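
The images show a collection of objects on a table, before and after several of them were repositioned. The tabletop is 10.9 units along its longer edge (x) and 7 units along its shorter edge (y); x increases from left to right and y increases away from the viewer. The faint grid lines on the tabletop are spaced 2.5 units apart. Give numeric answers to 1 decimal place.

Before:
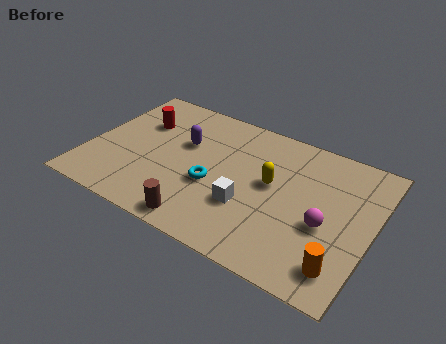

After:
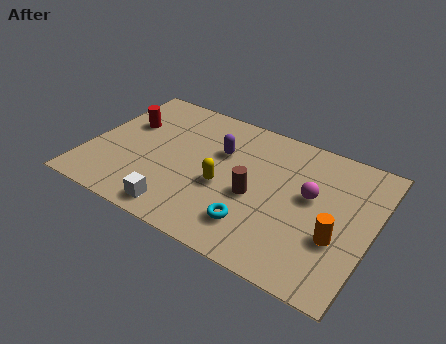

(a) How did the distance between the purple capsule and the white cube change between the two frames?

+0.4

Before: roughly 3.4 units apart; after: 3.8. That's 0.4 units further apart.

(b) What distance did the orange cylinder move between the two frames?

1.2

From (10.0, 1.3) to (9.7, 2.5), the orange cylinder covered √(0.3² + 1.2²) ≈ 1.2 units.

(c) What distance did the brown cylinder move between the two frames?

2.8

From (4.8, 0.8) to (6.5, 3.0), the brown cylinder covered √(1.7² + 2.2²) ≈ 2.8 units.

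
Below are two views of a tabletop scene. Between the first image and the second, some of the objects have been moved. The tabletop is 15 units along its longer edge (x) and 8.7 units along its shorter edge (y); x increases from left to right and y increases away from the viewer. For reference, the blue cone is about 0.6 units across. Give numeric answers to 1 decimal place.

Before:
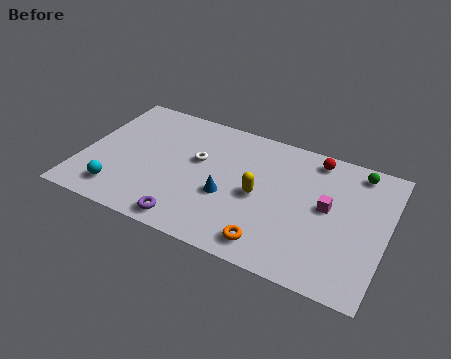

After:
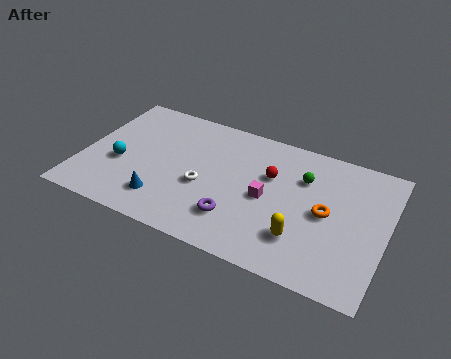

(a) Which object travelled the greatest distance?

the orange torus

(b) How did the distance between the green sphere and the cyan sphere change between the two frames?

-3.4

The distance was about 12.7 in the first image and 9.3 in the second, so they moved 3.4 units closer together.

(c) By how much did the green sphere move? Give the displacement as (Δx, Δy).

(-2.5, -1.5)

From the two frames, the green sphere sits at roughly (13.3, 7.6) before and (10.8, 6.1) after.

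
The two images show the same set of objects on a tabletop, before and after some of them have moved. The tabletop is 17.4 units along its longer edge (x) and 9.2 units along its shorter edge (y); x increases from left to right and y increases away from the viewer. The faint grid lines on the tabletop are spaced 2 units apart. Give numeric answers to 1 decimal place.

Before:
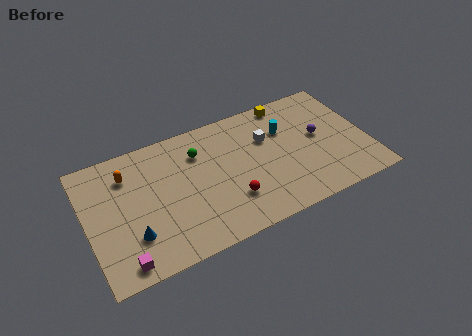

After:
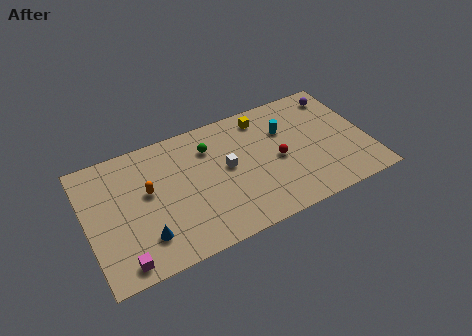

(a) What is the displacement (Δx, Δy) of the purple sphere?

(1.6, 2.7)

The purple sphere was at about (14.5, 5.0) and moved to about (16.1, 7.7).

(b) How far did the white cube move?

2.8

From (11.3, 6.1) to (8.7, 5.0), the white cube covered √(2.6² + 1.1²) ≈ 2.8 units.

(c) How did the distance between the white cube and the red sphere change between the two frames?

-1.2

Before: roughly 4.4 units apart; after: 3.2. That's 1.2 units closer together.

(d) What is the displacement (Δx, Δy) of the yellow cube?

(-1.6, -0.5)

The yellow cube was at about (12.9, 8.3) and moved to about (11.3, 7.8).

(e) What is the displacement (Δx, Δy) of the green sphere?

(0.7, 0.1)

The green sphere started near (7.1, 6.8) and ended near (7.8, 6.9).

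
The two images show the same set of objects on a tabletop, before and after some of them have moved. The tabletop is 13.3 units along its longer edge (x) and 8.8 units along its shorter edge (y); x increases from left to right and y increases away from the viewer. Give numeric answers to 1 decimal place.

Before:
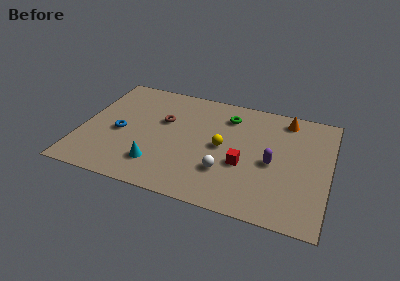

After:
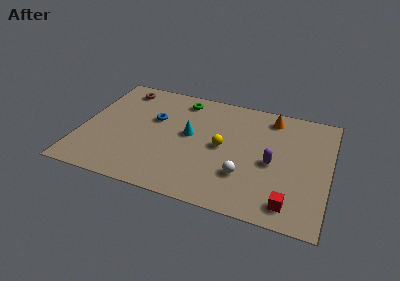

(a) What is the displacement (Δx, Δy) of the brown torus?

(-2.5, 2.0)

From the two frames, the brown torus sits at roughly (4.3, 5.5) before and (1.8, 7.5) after.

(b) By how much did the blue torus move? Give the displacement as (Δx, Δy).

(1.7, 1.6)

From the two frames, the blue torus sits at roughly (2.1, 3.9) before and (3.8, 5.5) after.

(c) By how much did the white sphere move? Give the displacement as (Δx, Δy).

(1.0, 0.0)

The white sphere was at about (7.9, 2.6) and moved to about (8.9, 2.6).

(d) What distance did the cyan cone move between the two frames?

3.2

From (4.3, 2.0) to (5.8, 4.8), the cyan cone covered √(1.5² + 2.8²) ≈ 3.2 units.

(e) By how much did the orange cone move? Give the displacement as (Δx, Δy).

(-0.8, -0.1)

The orange cone was at about (10.8, 7.6) and moved to about (10.0, 7.5).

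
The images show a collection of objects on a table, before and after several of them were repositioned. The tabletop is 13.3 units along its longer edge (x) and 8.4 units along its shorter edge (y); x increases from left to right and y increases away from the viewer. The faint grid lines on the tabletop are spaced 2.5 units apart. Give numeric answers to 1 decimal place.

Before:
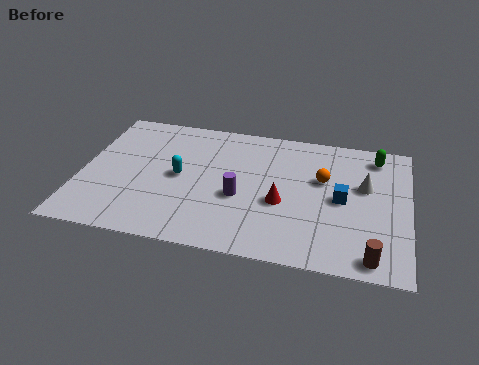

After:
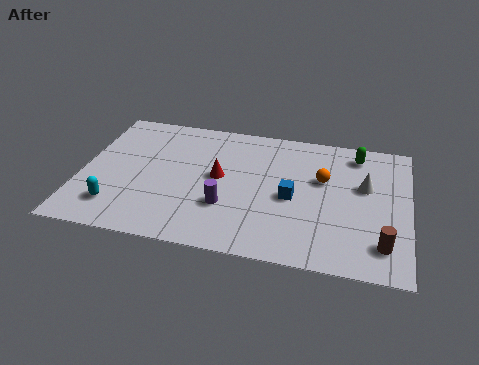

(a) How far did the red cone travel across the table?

2.8

From (8.2, 3.4) to (5.6, 4.5), the red cone covered √(2.6² + 1.1²) ≈ 2.8 units.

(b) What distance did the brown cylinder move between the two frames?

0.9

From (11.9, 0.9) to (12.3, 1.7), the brown cylinder covered √(0.4² + 0.8²) ≈ 0.9 units.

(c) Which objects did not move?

the orange sphere and the white cone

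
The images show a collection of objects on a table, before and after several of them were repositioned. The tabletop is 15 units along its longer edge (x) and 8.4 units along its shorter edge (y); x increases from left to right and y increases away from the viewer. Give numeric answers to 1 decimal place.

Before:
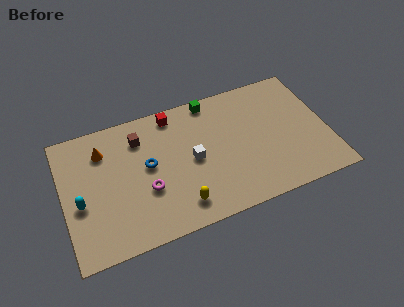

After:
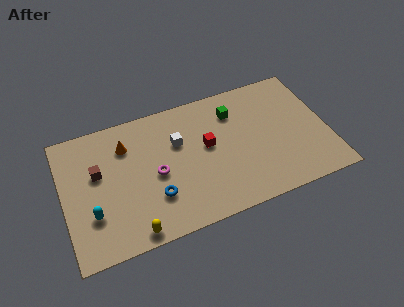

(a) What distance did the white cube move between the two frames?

1.6

From (7.3, 4.1) to (6.6, 5.5), the white cube covered √(0.7² + 1.4²) ≈ 1.6 units.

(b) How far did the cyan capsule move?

1.1

The cyan capsule was near (0.9, 3.5) before and (1.5, 2.6) after, so it travelled √(0.6² + 0.9²) ≈ 1.1 units.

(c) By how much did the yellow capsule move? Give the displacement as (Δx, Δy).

(-2.7, -0.7)

The yellow capsule started near (6.3, 1.5) and ended near (3.6, 0.8).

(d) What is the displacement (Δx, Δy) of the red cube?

(1.7, -2.7)

The red cube started near (6.5, 7.4) and ended near (8.2, 4.7).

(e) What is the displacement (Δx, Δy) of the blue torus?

(0.2, -2.1)

The blue torus was at about (4.8, 4.6) and moved to about (5.0, 2.5).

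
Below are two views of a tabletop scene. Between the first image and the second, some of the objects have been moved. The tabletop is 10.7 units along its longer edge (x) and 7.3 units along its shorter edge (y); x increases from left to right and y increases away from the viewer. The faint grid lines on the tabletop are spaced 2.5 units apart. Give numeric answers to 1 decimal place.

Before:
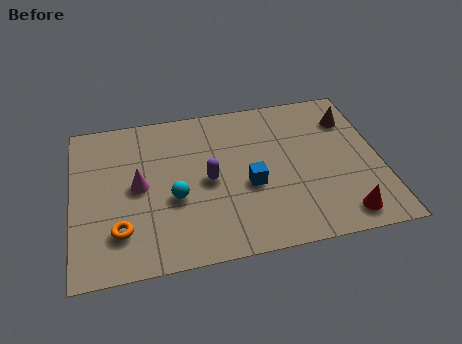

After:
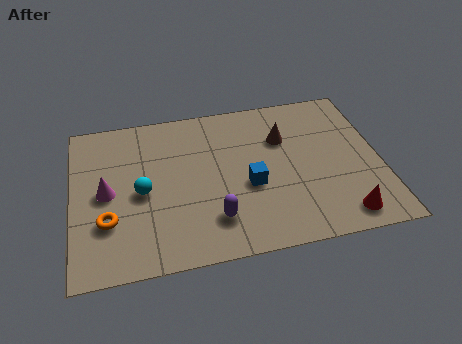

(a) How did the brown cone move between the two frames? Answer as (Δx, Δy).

(-2.4, -0.5)

The brown cone started near (9.8, 5.5) and ended near (7.4, 5.0).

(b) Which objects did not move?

the blue cube and the red cone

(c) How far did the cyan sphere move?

1.2

The cyan sphere moved from about (3.5, 2.9) to (2.4, 3.4), a distance of √(1.1² + 0.5²) ≈ 1.2.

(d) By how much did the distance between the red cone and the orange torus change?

+0.5

Before: roughly 7.6 units apart; after: 8.1. That's 0.5 units further apart.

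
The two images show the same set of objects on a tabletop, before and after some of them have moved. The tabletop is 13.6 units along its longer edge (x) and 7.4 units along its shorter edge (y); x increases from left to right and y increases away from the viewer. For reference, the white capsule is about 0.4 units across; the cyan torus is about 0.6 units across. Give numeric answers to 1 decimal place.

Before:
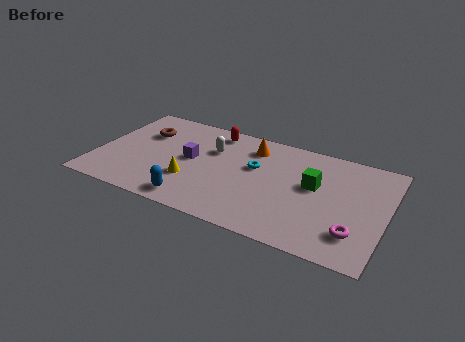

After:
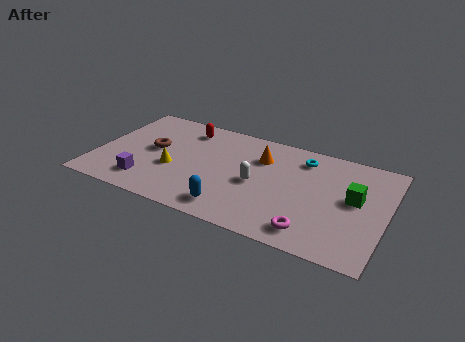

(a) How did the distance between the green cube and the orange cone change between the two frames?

+1.2

Before: roughly 3.5 units apart; after: 4.7. That's 1.2 units further apart.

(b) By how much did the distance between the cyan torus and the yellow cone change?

+3.1

They were about 3.5 units apart before and 6.6 after — 3.1 units further apart.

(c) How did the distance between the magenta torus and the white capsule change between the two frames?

-4.1

Before: roughly 7.7 units apart; after: 3.6. That's 4.1 units closer together.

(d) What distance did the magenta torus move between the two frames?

2.0

From (12.3, 1.8) to (10.4, 1.2), the magenta torus covered √(1.9² + 0.6²) ≈ 2.0 units.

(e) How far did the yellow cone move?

1.0

The yellow cone was near (4.6, 2.4) before and (3.7, 2.9) after, so it travelled √(0.9² + 0.5²) ≈ 1.0 units.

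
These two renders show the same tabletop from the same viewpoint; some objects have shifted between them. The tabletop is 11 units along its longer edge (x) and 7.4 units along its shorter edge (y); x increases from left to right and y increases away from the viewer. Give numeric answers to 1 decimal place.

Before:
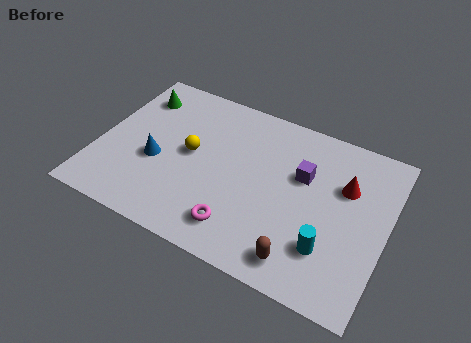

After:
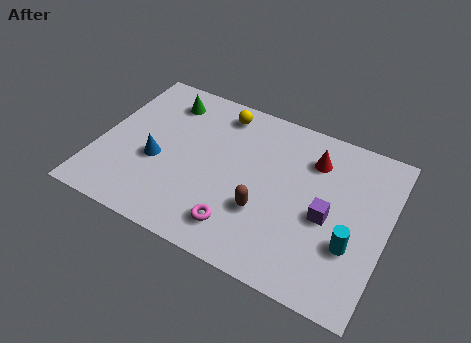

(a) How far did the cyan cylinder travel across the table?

0.9

From (9.0, 2.0) to (9.8, 2.5), the cyan cylinder covered √(0.8² + 0.5²) ≈ 0.9 units.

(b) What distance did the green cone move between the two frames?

1.1

From (1.1, 5.8) to (2.2, 6.0), the green cone covered √(1.1² + 0.2²) ≈ 1.1 units.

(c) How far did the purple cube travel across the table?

1.8

From (7.7, 4.7) to (8.8, 3.3), the purple cube covered √(1.1² + 1.4²) ≈ 1.8 units.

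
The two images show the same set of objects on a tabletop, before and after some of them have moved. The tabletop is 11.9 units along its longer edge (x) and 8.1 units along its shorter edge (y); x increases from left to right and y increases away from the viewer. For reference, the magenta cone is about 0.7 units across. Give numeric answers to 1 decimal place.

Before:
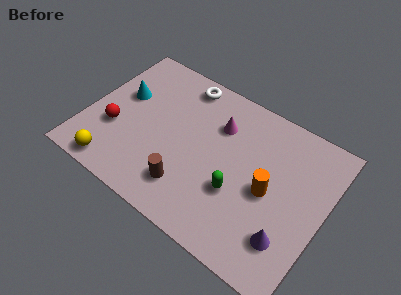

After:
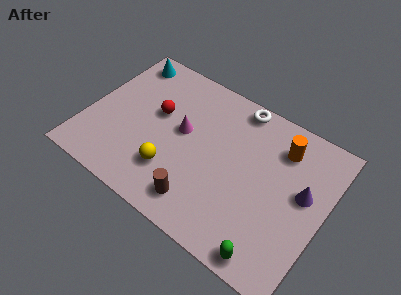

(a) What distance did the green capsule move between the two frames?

3.0

The green capsule was near (7.8, 2.9) before and (9.9, 0.8) after, so it travelled √(2.1² + 2.1²) ≈ 3.0 units.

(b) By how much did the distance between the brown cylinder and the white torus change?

+0.5

The distance was about 5.5 in the first image and 6.0 in the second, so they moved 0.5 units further apart.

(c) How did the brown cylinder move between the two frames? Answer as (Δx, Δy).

(0.7, -0.4)

From the two frames, the brown cylinder sits at roughly (5.5, 1.8) before and (6.2, 1.4) after.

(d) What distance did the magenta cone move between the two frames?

2.1

The magenta cone moved from about (6.3, 5.8) to (4.7, 4.5), a distance of √(1.6² + 1.3²) ≈ 2.1.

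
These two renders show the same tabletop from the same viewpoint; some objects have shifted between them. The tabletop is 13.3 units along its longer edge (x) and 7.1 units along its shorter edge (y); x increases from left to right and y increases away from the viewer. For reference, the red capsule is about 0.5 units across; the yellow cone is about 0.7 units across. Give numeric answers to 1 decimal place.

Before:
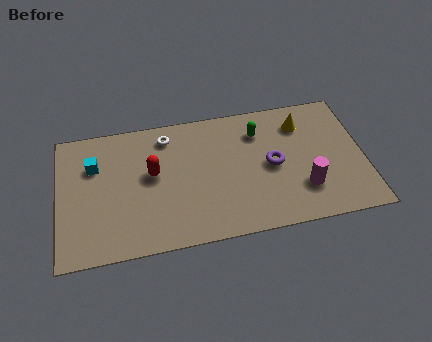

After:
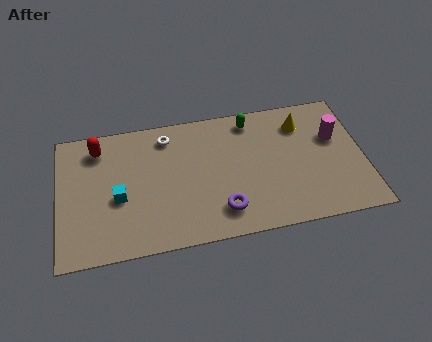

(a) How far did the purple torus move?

3.0

The purple torus was near (9.3, 3.5) before and (7.0, 1.5) after, so it travelled √(2.3² + 2.0²) ≈ 3.0 units.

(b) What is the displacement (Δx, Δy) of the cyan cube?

(1.0, -1.9)

The cyan cube started near (1.6, 4.9) and ended near (2.6, 3.0).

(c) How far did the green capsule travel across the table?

0.8

The green capsule moved from about (8.8, 5.4) to (8.5, 6.1), a distance of √(0.3² + 0.7²) ≈ 0.8.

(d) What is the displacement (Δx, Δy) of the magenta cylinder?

(1.5, 2.5)

From the two frames, the magenta cylinder sits at roughly (10.6, 2.0) before and (12.1, 4.5) after.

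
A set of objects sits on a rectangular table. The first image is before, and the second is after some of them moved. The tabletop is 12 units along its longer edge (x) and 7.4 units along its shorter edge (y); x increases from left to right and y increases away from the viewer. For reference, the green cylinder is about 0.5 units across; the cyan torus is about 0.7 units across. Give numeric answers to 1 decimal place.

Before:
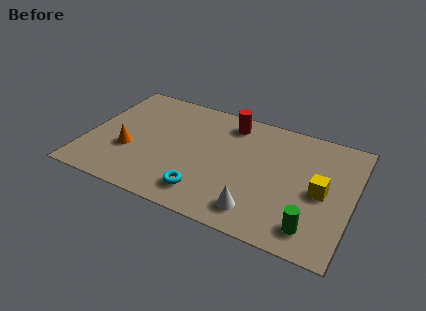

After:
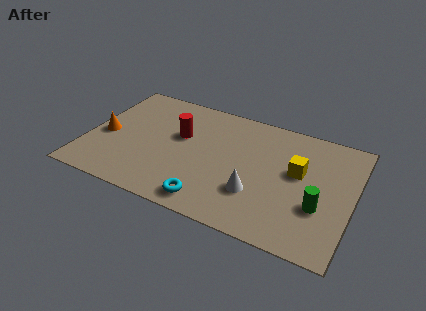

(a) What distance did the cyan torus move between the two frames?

0.5

The cyan torus moved from about (5.6, 1.4) to (5.9, 1.0), a distance of √(0.3² + 0.4²) ≈ 0.5.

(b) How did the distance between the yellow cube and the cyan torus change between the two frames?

-0.5

The distance was about 5.4 in the first image and 4.9 in the second, so they moved 0.5 units closer together.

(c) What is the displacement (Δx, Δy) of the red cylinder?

(-2.1, -1.7)

The red cylinder started near (6.2, 6.2) and ended near (4.1, 4.5).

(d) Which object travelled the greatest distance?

the red cylinder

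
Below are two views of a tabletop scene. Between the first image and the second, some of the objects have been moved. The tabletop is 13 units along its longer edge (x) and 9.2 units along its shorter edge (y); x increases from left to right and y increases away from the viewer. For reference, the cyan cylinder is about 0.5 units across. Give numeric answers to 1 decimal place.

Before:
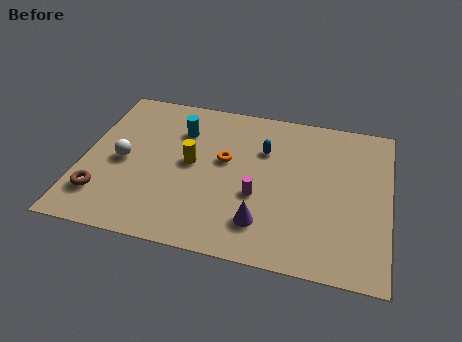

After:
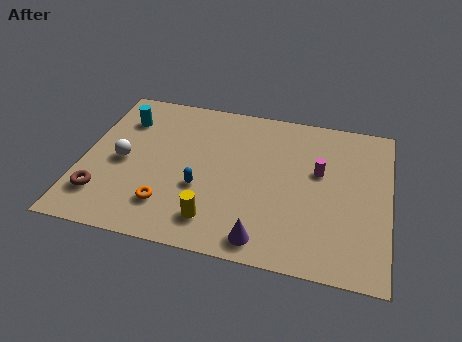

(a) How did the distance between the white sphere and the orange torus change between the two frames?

-1.4

Before: roughly 4.4 units apart; after: 3.0. That's 1.4 units closer together.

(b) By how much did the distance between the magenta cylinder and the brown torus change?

+3.0

The distance was about 6.6 in the first image and 9.6 in the second, so they moved 3.0 units further apart.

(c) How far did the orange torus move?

3.9

The orange torus moved from about (6.0, 5.3) to (3.8, 2.1), a distance of √(2.2² + 3.2²) ≈ 3.9.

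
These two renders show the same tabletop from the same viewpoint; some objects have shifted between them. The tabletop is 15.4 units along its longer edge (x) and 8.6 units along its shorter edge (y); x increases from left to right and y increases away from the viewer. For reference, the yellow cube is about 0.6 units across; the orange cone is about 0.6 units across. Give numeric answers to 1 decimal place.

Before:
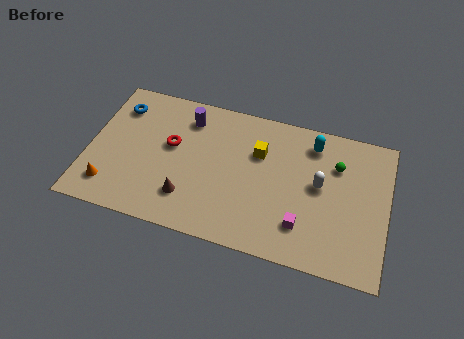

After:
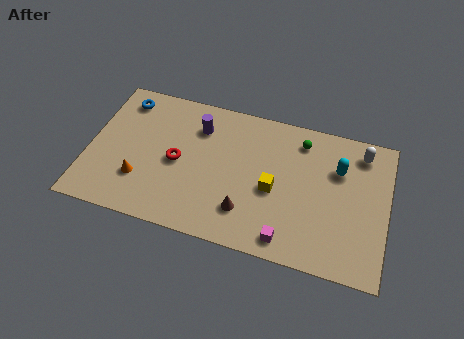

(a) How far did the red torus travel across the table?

1.0

The red torus was near (4.2, 5.0) before and (4.6, 4.1) after, so it travelled √(0.4² + 0.9²) ≈ 1.0 units.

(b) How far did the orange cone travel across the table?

1.7

The orange cone was near (1.3, 1.7) before and (2.8, 2.5) after, so it travelled √(1.5² + 0.8²) ≈ 1.7 units.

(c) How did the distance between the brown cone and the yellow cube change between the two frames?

-2.9

The distance was about 5.0 in the first image and 2.1 in the second, so they moved 2.9 units closer together.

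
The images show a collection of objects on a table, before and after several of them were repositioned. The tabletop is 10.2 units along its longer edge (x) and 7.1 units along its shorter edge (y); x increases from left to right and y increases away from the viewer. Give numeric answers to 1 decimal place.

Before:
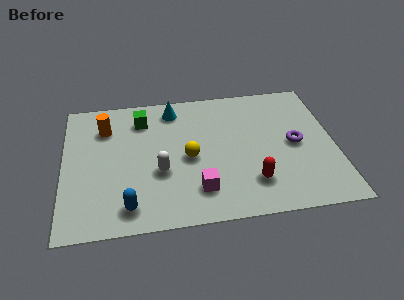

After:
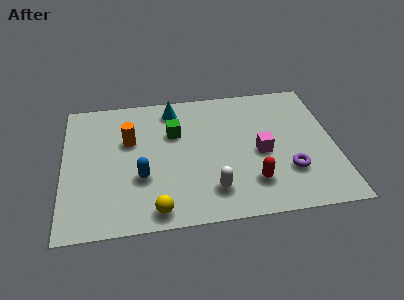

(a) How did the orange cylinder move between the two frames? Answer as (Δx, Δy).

(0.9, -0.8)

The orange cylinder was at about (1.6, 5.3) and moved to about (2.5, 4.5).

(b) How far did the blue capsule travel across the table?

1.5

The blue capsule was near (2.4, 1.1) before and (2.9, 2.5) after, so it travelled √(0.5² + 1.4²) ≈ 1.5 units.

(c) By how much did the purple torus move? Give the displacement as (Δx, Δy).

(-0.3, -1.4)

From the two frames, the purple torus sits at roughly (8.7, 3.5) before and (8.4, 2.1) after.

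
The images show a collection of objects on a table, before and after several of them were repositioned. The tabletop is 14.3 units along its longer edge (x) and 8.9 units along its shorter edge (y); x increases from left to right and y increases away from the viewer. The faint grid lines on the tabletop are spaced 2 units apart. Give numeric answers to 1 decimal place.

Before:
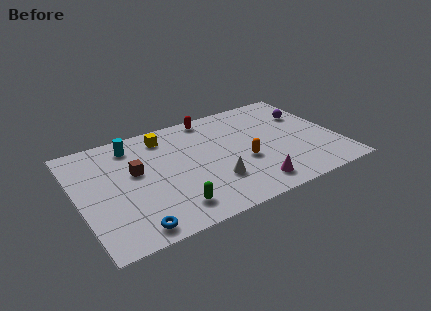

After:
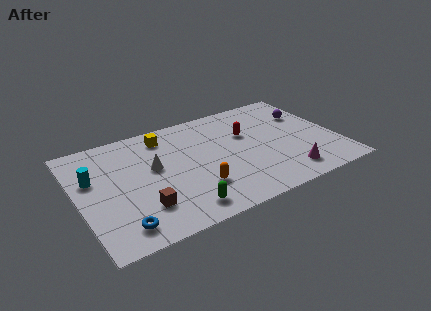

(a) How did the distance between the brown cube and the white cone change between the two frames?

-1.8

The distance was about 4.8 in the first image and 3.0 in the second, so they moved 1.8 units closer together.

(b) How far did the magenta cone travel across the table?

2.0

The magenta cone was near (9.1, 1.4) before and (11.1, 1.5) after, so it travelled √(2.0² + 0.1²) ≈ 2.0 units.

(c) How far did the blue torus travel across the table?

0.7

The blue torus moved from about (2.5, 1.0) to (1.9, 1.4), a distance of √(0.6² + 0.4²) ≈ 0.7.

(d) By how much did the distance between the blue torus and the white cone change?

-0.6

They were about 5.0 units apart before and 4.4 after — 0.6 units closer together.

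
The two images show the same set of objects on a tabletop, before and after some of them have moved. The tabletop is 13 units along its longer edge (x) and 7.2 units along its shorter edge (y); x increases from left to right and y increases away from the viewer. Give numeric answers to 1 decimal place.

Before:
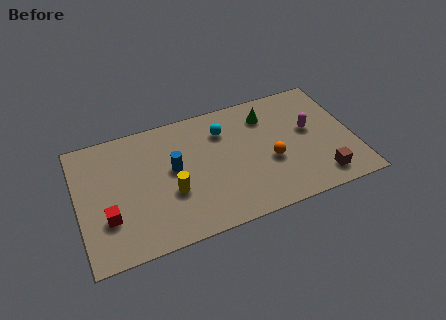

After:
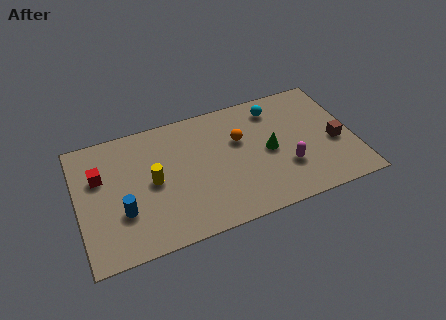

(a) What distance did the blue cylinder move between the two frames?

3.0

From (4.5, 4.0) to (2.0, 2.4), the blue cylinder covered √(2.5² + 1.6²) ≈ 3.0 units.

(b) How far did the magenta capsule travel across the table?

2.2

The magenta capsule moved from about (11.0, 4.1) to (9.7, 2.3), a distance of √(1.3² + 1.8²) ≈ 2.2.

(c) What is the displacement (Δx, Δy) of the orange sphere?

(-1.3, 1.7)

From the two frames, the orange sphere sits at roughly (9.0, 2.9) before and (7.7, 4.6) after.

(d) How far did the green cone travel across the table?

2.1

From (9.1, 5.6) to (9.0, 3.5), the green cone covered √(0.1² + 2.1²) ≈ 2.1 units.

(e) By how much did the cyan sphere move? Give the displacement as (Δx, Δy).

(2.5, 0.5)

The cyan sphere started near (7.0, 5.4) and ended near (9.5, 5.9).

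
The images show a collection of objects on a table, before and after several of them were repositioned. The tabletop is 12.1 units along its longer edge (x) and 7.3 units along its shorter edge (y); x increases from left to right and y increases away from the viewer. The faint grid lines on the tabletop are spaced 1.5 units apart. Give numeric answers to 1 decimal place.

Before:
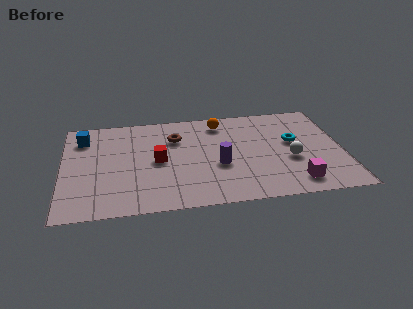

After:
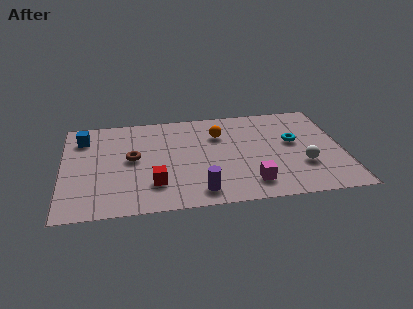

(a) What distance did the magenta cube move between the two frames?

1.9

The magenta cube was near (9.9, 1.2) before and (8.0, 1.4) after, so it travelled √(1.9² + 0.2²) ≈ 1.9 units.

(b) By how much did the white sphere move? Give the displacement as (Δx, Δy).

(0.5, -0.5)

From the two frames, the white sphere sits at roughly (9.8, 2.9) before and (10.3, 2.4) after.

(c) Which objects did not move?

the cyan torus and the blue cube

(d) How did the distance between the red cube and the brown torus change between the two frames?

+0.4

Before: roughly 1.8 units apart; after: 2.2. That's 0.4 units further apart.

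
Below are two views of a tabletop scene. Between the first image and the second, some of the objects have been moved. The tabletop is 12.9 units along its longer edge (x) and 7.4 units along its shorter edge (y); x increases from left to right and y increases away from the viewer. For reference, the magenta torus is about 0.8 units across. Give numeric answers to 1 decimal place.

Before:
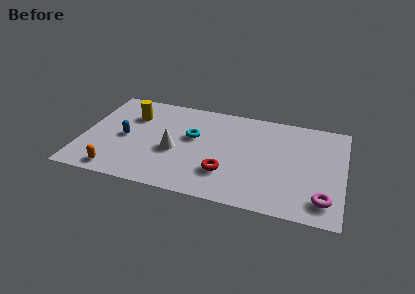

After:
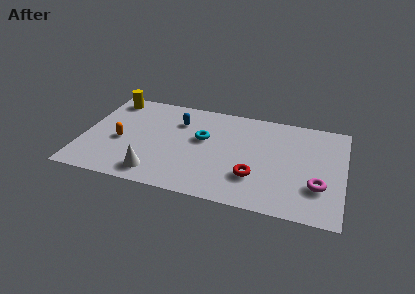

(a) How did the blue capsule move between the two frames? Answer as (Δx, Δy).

(2.5, 1.9)

The blue capsule was at about (2.1, 3.5) and moved to about (4.6, 5.4).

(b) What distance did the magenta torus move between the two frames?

0.9

From (12.0, 1.4) to (11.7, 2.3), the magenta torus covered √(0.3² + 0.9²) ≈ 0.9 units.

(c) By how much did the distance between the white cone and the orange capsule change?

-0.7

They were about 3.5 units apart before and 2.8 after — 0.7 units closer together.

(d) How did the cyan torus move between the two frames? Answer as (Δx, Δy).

(0.5, 0.0)

From the two frames, the cyan torus sits at roughly (5.4, 4.4) before and (5.9, 4.4) after.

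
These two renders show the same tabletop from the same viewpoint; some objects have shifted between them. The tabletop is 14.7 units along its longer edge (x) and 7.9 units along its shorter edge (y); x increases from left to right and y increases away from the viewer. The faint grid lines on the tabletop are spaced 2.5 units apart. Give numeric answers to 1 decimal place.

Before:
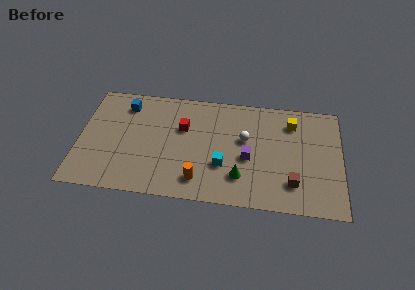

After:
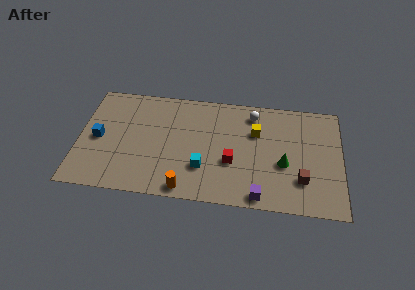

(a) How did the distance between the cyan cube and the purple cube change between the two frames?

+2.0

Before: roughly 1.6 units apart; after: 3.6. That's 2.0 units further apart.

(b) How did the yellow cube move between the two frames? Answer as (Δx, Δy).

(-2.0, -0.9)

From the two frames, the yellow cube sits at roughly (11.9, 6.2) before and (9.9, 5.3) after.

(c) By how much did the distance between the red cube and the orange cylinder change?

-0.4

They were about 3.7 units apart before and 3.3 after — 0.4 units closer together.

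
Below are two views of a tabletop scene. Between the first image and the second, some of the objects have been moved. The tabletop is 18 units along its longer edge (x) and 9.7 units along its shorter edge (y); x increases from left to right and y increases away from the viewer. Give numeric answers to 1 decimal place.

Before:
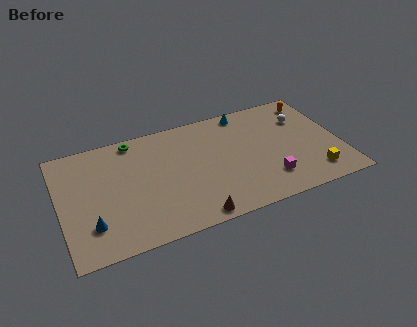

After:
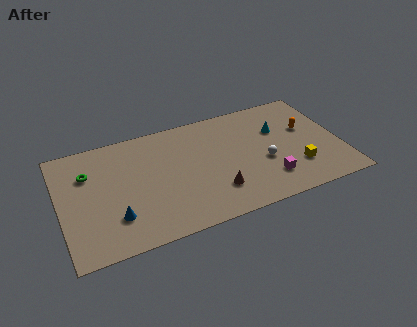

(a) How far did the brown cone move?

2.3

The brown cone moved from about (8.1, 0.9) to (9.7, 2.5), a distance of √(1.6² + 1.6²) ≈ 2.3.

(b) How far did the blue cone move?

1.5

The blue cone moved from about (1.8, 2.5) to (3.3, 2.6), a distance of √(1.5² + 0.1²) ≈ 1.5.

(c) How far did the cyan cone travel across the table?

3.0

The cyan cone was near (12.3, 8.7) before and (14.2, 6.4) after, so it travelled √(1.9² + 2.3²) ≈ 3.0 units.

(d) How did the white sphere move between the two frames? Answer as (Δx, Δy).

(-2.9, -3.0)

The white sphere was at about (15.9, 6.9) and moved to about (13.0, 3.9).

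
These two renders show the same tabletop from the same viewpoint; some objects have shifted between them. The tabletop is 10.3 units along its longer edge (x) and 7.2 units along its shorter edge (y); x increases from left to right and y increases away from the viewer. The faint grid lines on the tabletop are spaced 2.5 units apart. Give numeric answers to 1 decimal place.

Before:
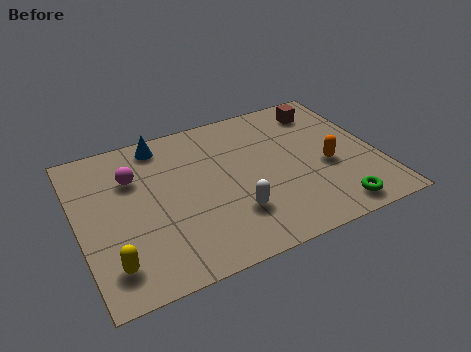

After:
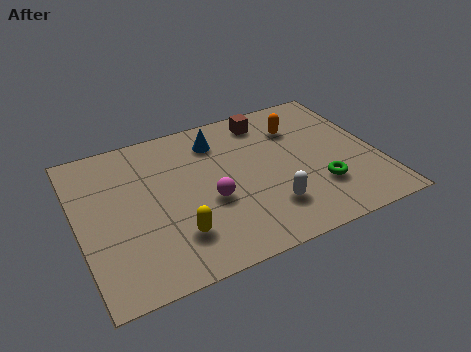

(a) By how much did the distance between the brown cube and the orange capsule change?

-1.6

They were about 2.9 units apart before and 1.3 after — 1.6 units closer together.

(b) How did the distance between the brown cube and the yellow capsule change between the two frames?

-3.4

They were about 9.1 units apart before and 5.7 after — 3.4 units closer together.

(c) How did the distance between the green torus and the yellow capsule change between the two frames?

-2.5

The distance was about 7.5 in the first image and 5.0 in the second, so they moved 2.5 units closer together.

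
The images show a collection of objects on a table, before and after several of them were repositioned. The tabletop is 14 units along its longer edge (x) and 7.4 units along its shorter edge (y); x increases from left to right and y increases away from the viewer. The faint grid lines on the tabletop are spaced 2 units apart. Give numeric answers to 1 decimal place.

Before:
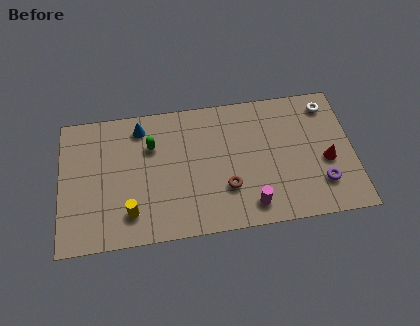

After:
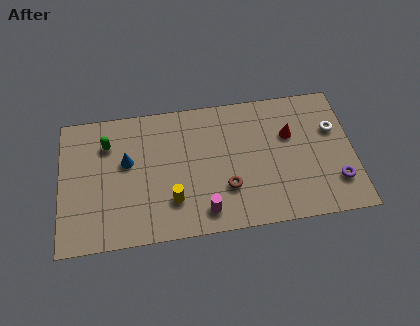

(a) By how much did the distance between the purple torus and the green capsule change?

+2.8

Before: roughly 8.6 units apart; after: 11.4. That's 2.8 units further apart.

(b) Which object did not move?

the brown torus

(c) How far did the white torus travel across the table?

1.4

From (12.9, 6.2) to (13.1, 4.8), the white torus covered √(0.2² + 1.4²) ≈ 1.4 units.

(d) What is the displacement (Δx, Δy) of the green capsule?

(-2.1, 0.4)

The green capsule started near (4.4, 5.1) and ended near (2.3, 5.5).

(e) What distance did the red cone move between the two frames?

2.4

From (12.7, 3.1) to (11.0, 4.8), the red cone covered √(1.7² + 1.7²) ≈ 2.4 units.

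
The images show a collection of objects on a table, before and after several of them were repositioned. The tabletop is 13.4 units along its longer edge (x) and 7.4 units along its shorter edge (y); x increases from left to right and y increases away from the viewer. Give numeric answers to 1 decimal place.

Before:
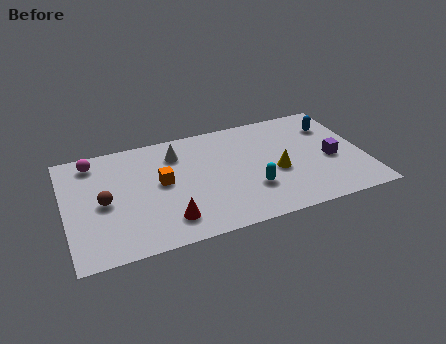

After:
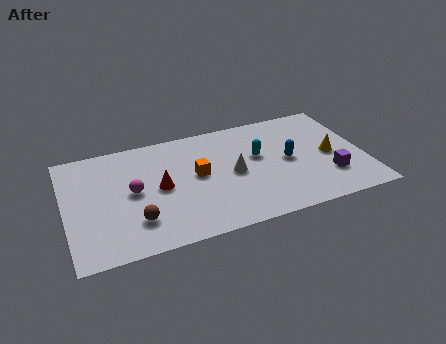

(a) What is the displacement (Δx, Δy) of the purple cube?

(-0.2, -1.1)

The purple cube started near (11.9, 3.2) and ended near (11.7, 2.1).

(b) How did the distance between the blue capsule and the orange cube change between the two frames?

-3.9

The distance was about 8.0 in the first image and 4.1 in the second, so they moved 3.9 units closer together.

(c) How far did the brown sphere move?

2.1

The brown sphere was near (1.7, 3.5) before and (3.0, 1.9) after, so it travelled √(1.3² + 1.6²) ≈ 2.1 units.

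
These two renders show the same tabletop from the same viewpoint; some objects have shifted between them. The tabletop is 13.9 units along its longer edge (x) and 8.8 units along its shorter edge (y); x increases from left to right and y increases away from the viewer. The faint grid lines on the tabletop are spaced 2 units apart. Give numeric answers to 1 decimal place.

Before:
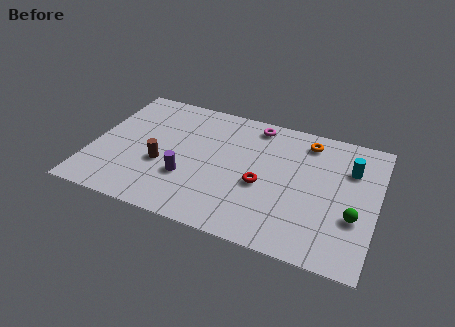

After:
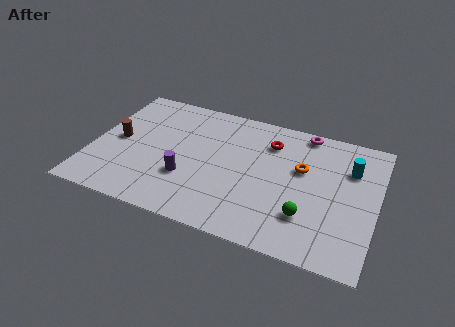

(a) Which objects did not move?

the purple cylinder and the cyan cylinder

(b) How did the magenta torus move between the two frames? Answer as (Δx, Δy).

(2.4, 0.3)

The magenta torus started near (7.7, 7.7) and ended near (10.1, 8.0).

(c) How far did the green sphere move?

2.3

The green sphere moved from about (12.9, 3.1) to (10.7, 2.4), a distance of √(2.2² + 0.7²) ≈ 2.3.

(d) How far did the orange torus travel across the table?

2.0

From (10.3, 7.4) to (10.2, 5.4), the orange torus covered √(0.1² + 2.0²) ≈ 2.0 units.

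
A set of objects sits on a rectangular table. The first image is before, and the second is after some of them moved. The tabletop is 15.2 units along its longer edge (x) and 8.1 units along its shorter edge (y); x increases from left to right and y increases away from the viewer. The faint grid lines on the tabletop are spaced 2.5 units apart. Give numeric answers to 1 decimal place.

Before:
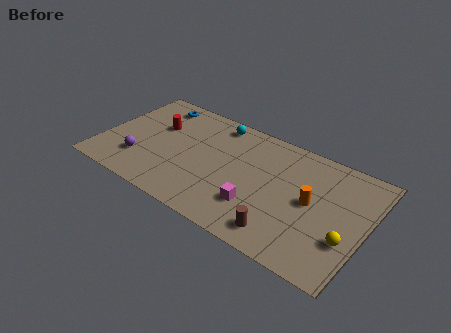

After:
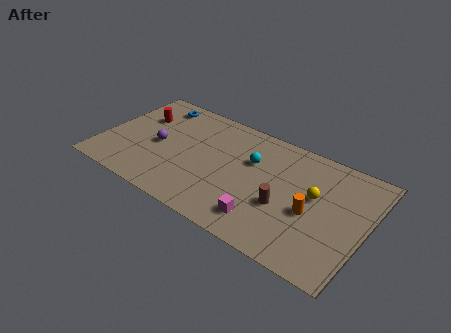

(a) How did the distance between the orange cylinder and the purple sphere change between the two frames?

-0.9

The distance was about 9.9 in the first image and 9.0 in the second, so they moved 0.9 units closer together.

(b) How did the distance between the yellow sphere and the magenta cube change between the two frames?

-1.1

Before: roughly 5.0 units apart; after: 3.9. That's 1.1 units closer together.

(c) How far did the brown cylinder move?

1.8

The brown cylinder was near (10.9, 1.3) before and (10.7, 3.1) after, so it travelled √(0.2² + 1.8²) ≈ 1.8 units.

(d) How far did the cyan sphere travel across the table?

3.0

The cyan sphere was near (6.1, 7.1) before and (8.5, 5.3) after, so it travelled √(2.4² + 1.8²) ≈ 3.0 units.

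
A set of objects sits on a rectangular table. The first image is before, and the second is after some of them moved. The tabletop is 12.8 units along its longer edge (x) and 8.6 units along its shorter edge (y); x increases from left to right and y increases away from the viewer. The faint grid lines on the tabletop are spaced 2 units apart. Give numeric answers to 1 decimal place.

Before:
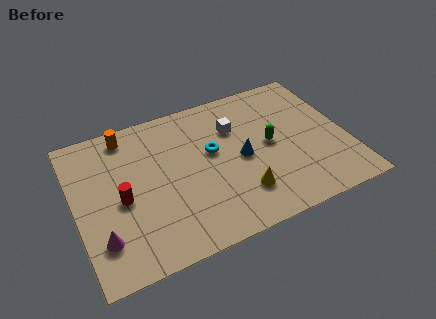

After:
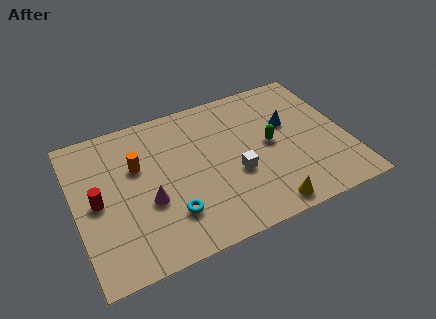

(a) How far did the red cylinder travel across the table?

1.1

From (2.1, 3.9) to (1.0, 4.2), the red cylinder covered √(1.1² + 0.3²) ≈ 1.1 units.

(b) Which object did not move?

the green capsule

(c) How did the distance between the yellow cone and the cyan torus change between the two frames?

+1.4

The distance was about 3.1 in the first image and 4.5 in the second, so they moved 1.4 units further apart.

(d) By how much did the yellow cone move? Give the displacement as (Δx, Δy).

(1.0, -1.2)

The yellow cone started near (7.5, 2.1) and ended near (8.5, 0.9).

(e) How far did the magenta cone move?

2.6

The magenta cone was near (1.0, 2.1) before and (3.3, 3.3) after, so it travelled √(2.3² + 1.2²) ≈ 2.6 units.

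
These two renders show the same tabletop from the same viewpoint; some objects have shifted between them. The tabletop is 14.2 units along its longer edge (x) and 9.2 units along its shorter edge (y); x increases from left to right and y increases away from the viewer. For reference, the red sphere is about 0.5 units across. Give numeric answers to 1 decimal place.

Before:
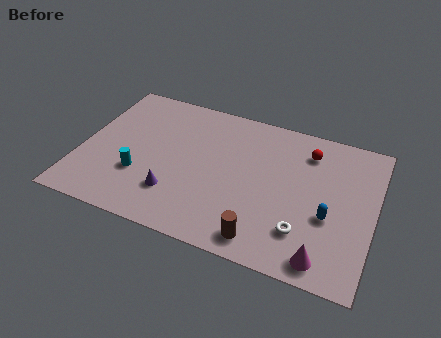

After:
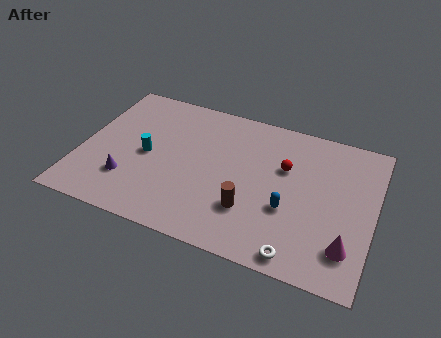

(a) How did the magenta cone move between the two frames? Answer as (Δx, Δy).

(1.0, 1.0)

From the two frames, the magenta cone sits at roughly (12.1, 1.1) before and (13.1, 2.1) after.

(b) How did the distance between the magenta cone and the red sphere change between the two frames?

-1.3

They were about 6.3 units apart before and 5.0 after — 1.3 units closer together.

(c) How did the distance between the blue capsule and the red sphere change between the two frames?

-1.4

The distance was about 3.9 in the first image and 2.5 in the second, so they moved 1.4 units closer together.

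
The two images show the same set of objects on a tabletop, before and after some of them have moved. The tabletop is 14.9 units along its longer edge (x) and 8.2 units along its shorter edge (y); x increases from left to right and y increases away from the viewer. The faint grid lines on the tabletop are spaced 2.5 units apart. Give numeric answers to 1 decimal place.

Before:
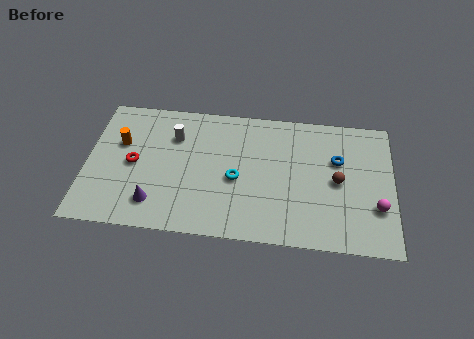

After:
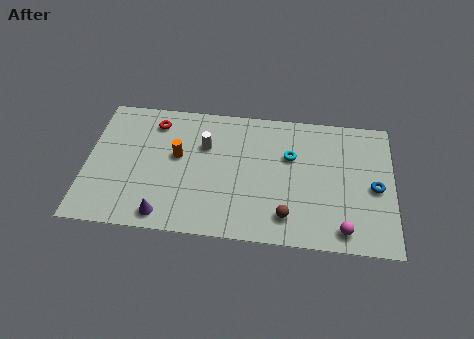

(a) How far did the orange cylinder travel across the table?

2.8

The orange cylinder moved from about (1.6, 5.2) to (4.4, 4.7), a distance of √(2.8² + 0.5²) ≈ 2.8.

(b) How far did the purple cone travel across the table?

0.9

From (3.4, 1.7) to (3.9, 1.0), the purple cone covered √(0.5² + 0.7²) ≈ 0.9 units.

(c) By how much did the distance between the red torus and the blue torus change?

+1.2

The distance was about 10.0 in the first image and 11.2 in the second, so they moved 1.2 units further apart.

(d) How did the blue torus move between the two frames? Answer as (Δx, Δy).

(1.8, -1.5)

From the two frames, the blue torus sits at roughly (12.2, 5.3) before and (14.0, 3.8) after.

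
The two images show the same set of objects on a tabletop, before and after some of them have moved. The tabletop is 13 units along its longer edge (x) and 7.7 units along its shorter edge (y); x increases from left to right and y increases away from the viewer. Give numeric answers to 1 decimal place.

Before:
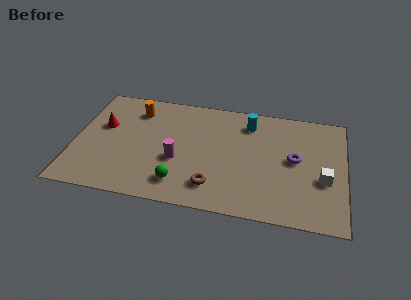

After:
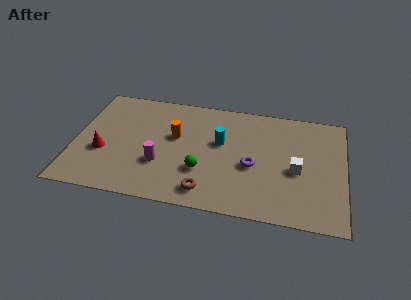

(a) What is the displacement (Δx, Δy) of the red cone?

(0.1, -1.8)

From the two frames, the red cone sits at roughly (1.3, 4.7) before and (1.4, 2.9) after.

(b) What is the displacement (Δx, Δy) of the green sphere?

(1.0, 1.0)

From the two frames, the green sphere sits at roughly (5.2, 1.5) before and (6.2, 2.5) after.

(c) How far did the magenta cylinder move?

0.9

From (5.0, 3.0) to (4.2, 2.6), the magenta cylinder covered √(0.8² + 0.4²) ≈ 0.9 units.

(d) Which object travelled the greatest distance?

the orange cylinder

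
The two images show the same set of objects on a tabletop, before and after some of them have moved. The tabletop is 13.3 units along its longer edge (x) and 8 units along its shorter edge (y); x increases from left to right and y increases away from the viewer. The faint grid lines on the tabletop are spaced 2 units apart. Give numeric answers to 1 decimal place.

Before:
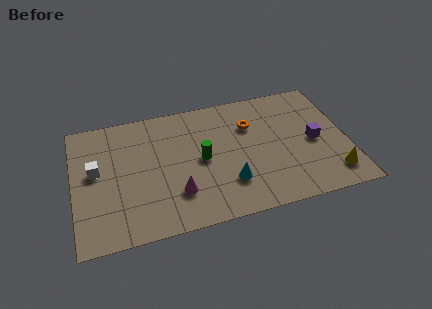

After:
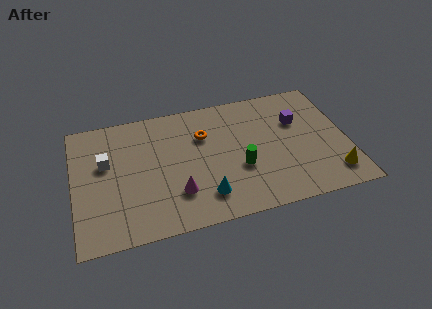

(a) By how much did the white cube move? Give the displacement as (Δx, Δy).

(0.5, 0.4)

From the two frames, the white cube sits at roughly (1.1, 4.5) before and (1.6, 4.9) after.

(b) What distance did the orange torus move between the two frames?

2.3

From (8.7, 5.6) to (6.4, 5.5), the orange torus covered √(2.3² + 0.1²) ≈ 2.3 units.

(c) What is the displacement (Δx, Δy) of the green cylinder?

(1.8, -1.0)

The green cylinder started near (6.2, 4.0) and ended near (8.0, 3.0).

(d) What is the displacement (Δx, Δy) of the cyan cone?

(-1.2, -0.5)

The cyan cone was at about (7.4, 2.2) and moved to about (6.2, 1.7).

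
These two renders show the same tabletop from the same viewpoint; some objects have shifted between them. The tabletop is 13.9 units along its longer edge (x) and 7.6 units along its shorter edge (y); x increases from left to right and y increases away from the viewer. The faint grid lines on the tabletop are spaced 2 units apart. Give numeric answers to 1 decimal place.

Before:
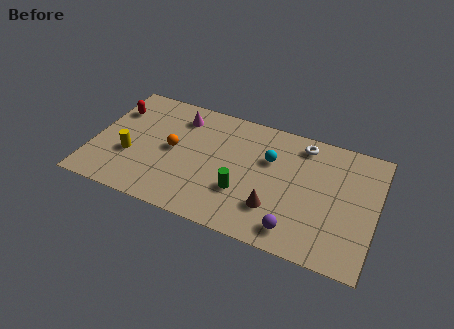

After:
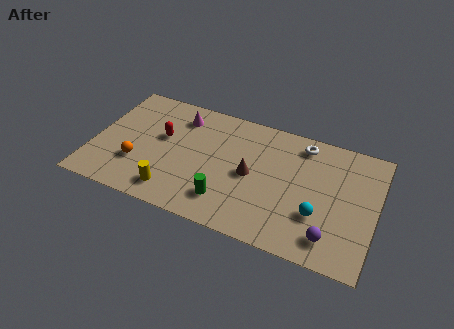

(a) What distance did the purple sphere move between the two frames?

1.7

The purple sphere moved from about (10.2, 1.2) to (11.9, 1.4), a distance of √(1.7² + 0.2²) ≈ 1.7.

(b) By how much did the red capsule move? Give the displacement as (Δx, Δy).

(2.5, -1.0)

The red capsule was at about (0.8, 5.5) and moved to about (3.3, 4.5).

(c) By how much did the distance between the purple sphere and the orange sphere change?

+2.8

The distance was about 6.9 in the first image and 9.7 in the second, so they moved 2.8 units further apart.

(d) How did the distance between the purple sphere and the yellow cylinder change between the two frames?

-0.8

They were about 8.5 units apart before and 7.7 after — 0.8 units closer together.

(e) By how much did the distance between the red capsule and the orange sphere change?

-1.2

The distance was about 3.5 in the first image and 2.3 in the second, so they moved 1.2 units closer together.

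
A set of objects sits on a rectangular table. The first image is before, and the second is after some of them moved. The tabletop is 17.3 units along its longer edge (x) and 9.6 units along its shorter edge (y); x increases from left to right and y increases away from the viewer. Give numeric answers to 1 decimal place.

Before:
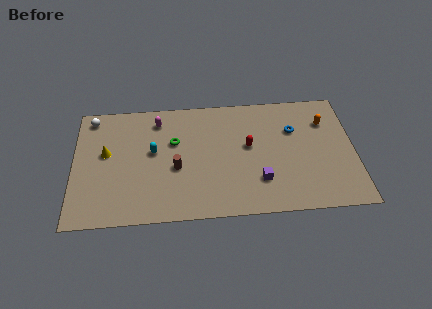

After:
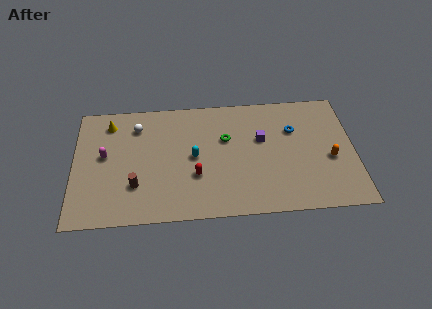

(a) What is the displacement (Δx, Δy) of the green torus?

(3.2, 0.0)

The green torus started near (6.2, 6.1) and ended near (9.4, 6.1).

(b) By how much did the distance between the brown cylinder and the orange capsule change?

+2.3

The distance was about 9.8 in the first image and 12.1 in the second, so they moved 2.3 units further apart.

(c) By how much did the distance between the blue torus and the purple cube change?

-2.4

Before: roughly 4.5 units apart; after: 2.1. That's 2.4 units closer together.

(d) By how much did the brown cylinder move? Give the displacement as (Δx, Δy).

(-2.5, -1.2)

From the two frames, the brown cylinder sits at roughly (6.3, 4.0) before and (3.8, 2.8) after.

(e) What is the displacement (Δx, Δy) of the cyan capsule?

(2.5, -0.6)

The cyan capsule started near (4.9, 5.4) and ended near (7.4, 4.8).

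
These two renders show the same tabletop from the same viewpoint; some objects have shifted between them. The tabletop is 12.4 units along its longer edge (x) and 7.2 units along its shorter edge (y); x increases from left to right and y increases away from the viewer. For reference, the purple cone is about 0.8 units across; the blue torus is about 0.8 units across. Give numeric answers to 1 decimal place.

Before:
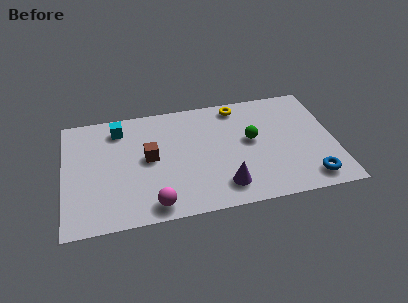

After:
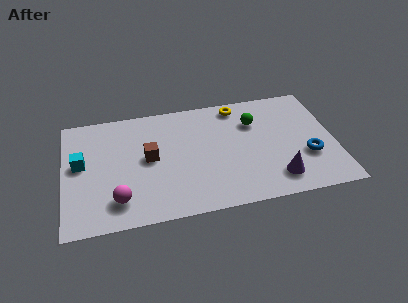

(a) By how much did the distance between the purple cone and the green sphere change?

+0.8

The distance was about 3.0 in the first image and 3.8 in the second, so they moved 0.8 units further apart.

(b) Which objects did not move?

the yellow torus and the brown cube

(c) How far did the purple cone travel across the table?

2.4

From (7.2, 1.4) to (9.6, 1.4), the purple cone covered √(2.4² + 0.0²) ≈ 2.4 units.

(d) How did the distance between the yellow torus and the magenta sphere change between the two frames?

+0.7

Before: roughly 6.8 units apart; after: 7.5. That's 0.7 units further apart.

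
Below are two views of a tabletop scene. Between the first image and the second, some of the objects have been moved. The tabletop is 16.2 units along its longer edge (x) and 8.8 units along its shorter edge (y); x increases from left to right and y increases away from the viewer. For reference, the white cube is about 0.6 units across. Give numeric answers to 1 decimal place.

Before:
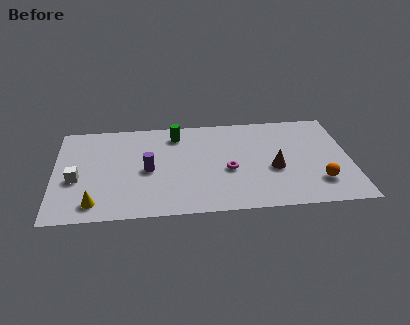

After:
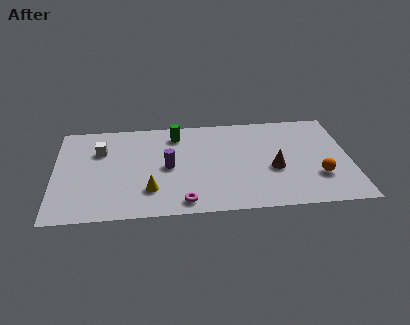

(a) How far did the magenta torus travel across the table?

3.6

From (9.5, 3.7) to (7.0, 1.1), the magenta torus covered √(2.5² + 2.6²) ≈ 3.6 units.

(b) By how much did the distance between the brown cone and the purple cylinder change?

-1.1

The distance was about 6.9 in the first image and 5.8 in the second, so they moved 1.1 units closer together.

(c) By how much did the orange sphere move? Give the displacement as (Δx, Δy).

(0.0, 0.5)

The orange sphere was at about (14.4, 2.2) and moved to about (14.4, 2.7).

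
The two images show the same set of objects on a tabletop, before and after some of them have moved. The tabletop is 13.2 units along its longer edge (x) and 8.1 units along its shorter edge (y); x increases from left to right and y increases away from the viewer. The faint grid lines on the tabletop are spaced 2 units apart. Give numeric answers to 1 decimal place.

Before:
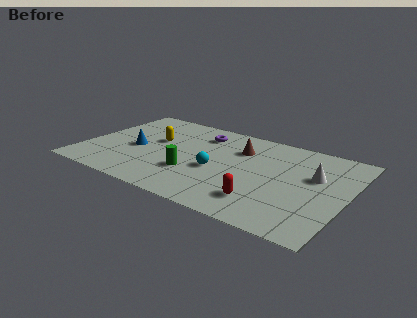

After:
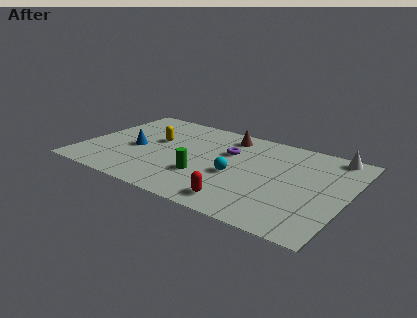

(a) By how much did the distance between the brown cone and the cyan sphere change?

+1.0

They were about 2.5 units apart before and 3.5 after — 1.0 units further apart.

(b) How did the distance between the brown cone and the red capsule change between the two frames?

+1.4

They were about 4.4 units apart before and 5.8 after — 1.4 units further apart.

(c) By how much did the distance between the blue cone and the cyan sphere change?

+1.0

The distance was about 4.2 in the first image and 5.2 in the second, so they moved 1.0 units further apart.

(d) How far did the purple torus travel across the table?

1.9

From (5.5, 6.4) to (7.1, 5.3), the purple torus covered √(1.6² + 1.1²) ≈ 1.9 units.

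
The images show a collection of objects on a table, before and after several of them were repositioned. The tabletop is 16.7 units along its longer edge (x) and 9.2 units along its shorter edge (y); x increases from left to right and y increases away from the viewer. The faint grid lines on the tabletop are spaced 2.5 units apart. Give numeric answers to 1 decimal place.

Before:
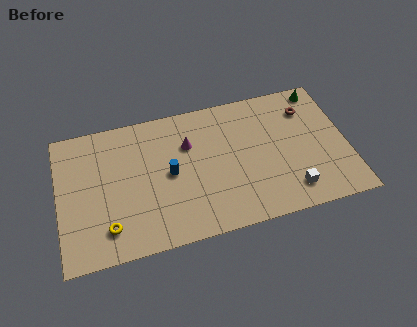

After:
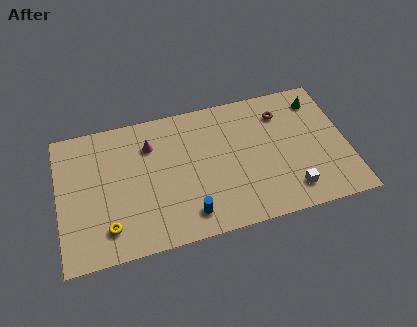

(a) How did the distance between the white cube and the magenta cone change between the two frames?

+2.1

They were about 7.2 units apart before and 9.3 after — 2.1 units further apart.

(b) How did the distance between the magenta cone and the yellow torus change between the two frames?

-1.0

The distance was about 6.6 in the first image and 5.6 in the second, so they moved 1.0 units closer together.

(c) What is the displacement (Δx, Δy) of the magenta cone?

(-2.2, 0.5)

The magenta cone was at about (7.6, 6.3) and moved to about (5.4, 6.8).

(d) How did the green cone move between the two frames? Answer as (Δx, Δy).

(-0.2, -0.7)

The green cone was at about (15.5, 8.2) and moved to about (15.3, 7.5).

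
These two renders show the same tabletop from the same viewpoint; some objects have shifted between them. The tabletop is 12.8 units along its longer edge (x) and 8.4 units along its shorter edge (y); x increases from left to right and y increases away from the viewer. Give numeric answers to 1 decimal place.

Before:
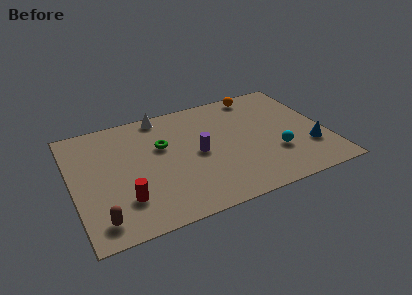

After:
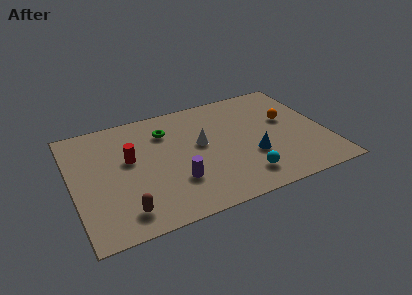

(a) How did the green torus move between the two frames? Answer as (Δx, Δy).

(0.3, 1.0)

From the two frames, the green torus sits at roughly (4.6, 5.3) before and (4.9, 6.3) after.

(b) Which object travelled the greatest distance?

the white cone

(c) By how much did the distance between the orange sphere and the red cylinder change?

-1.0

The distance was about 9.1 in the first image and 8.1 in the second, so they moved 1.0 units closer together.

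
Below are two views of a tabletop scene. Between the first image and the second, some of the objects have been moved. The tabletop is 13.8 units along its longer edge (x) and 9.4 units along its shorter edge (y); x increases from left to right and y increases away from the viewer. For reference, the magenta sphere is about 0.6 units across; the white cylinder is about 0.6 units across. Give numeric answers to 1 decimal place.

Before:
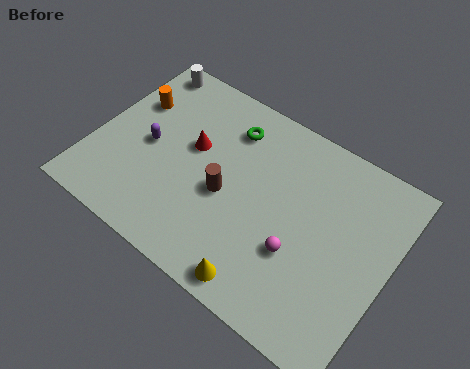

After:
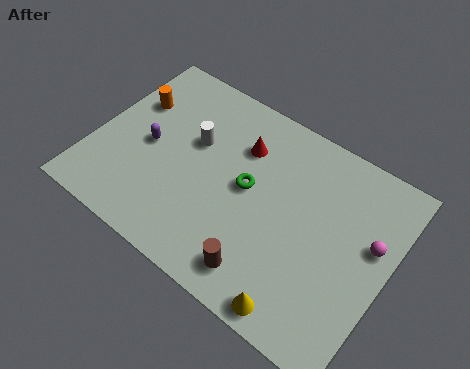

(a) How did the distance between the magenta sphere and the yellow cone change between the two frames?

+2.7

The distance was about 2.6 in the first image and 5.3 in the second, so they moved 2.7 units further apart.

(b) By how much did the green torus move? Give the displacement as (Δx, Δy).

(1.4, -2.4)

From the two frames, the green torus sits at roughly (5.8, 7.4) before and (7.2, 5.0) after.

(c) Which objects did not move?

the purple capsule and the orange cylinder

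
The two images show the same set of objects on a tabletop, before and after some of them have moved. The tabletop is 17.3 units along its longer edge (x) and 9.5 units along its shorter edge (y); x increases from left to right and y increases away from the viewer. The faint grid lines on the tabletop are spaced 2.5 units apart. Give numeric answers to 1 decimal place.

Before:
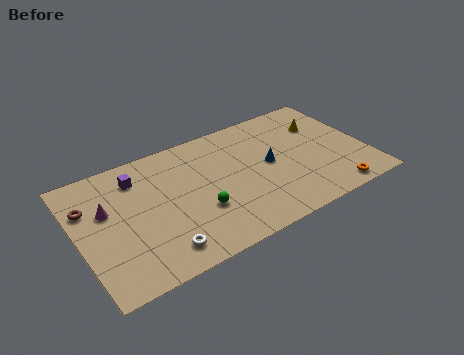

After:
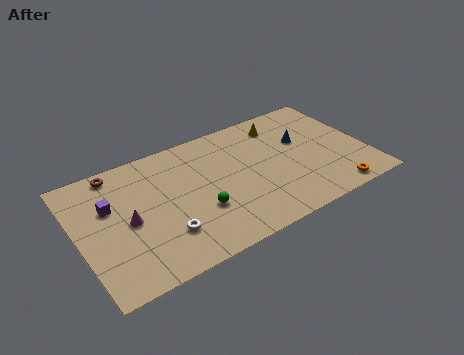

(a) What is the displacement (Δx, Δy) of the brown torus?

(1.9, 1.9)

The brown torus started near (0.8, 6.6) and ended near (2.7, 8.5).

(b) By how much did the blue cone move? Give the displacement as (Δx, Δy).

(2.2, 1.0)

The blue cone was at about (11.5, 4.9) and moved to about (13.7, 5.9).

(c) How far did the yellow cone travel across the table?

2.6

From (15.1, 6.7) to (12.7, 7.8), the yellow cone covered √(2.4² + 1.1²) ≈ 2.6 units.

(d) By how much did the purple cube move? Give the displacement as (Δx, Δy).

(-1.8, -1.4)

The purple cube started near (3.8, 7.5) and ended near (2.0, 6.1).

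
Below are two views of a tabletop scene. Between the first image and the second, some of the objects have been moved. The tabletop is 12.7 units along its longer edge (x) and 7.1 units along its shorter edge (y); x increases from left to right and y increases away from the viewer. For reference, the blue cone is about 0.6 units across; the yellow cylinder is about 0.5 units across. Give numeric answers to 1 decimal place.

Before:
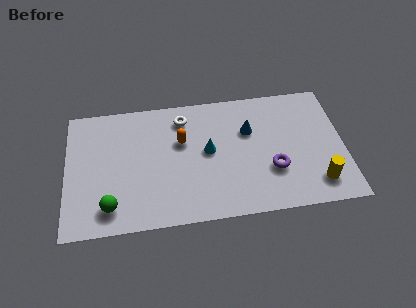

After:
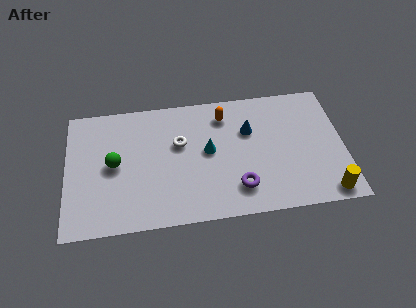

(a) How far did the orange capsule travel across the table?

2.3

The orange capsule moved from about (5.3, 4.5) to (7.3, 5.7), a distance of √(2.0² + 1.2²) ≈ 2.3.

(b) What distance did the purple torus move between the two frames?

1.8

The purple torus was near (9.4, 2.4) before and (7.8, 1.6) after, so it travelled √(1.6² + 0.8²) ≈ 1.8 units.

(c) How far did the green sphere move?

2.3

The green sphere moved from about (2.0, 1.3) to (2.2, 3.6), a distance of √(0.2² + 2.3²) ≈ 2.3.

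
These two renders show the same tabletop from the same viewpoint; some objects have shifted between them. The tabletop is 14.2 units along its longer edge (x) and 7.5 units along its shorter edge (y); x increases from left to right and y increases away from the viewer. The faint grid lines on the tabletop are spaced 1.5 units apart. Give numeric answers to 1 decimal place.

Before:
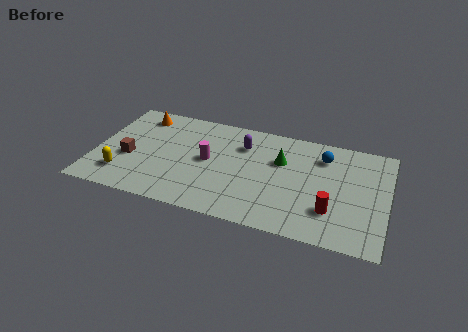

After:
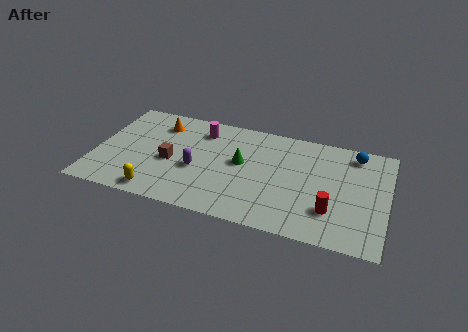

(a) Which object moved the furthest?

the purple capsule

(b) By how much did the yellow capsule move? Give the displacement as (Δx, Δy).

(1.8, -0.8)

The yellow capsule was at about (1.5, 1.7) and moved to about (3.3, 0.9).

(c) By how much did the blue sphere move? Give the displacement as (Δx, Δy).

(1.5, 0.6)

The blue sphere was at about (11.0, 5.8) and moved to about (12.5, 6.4).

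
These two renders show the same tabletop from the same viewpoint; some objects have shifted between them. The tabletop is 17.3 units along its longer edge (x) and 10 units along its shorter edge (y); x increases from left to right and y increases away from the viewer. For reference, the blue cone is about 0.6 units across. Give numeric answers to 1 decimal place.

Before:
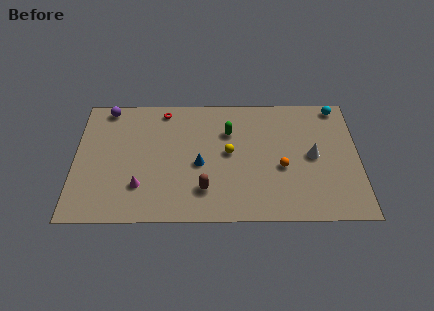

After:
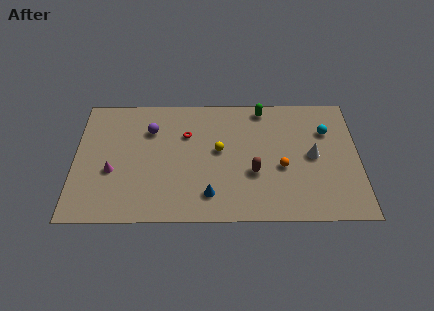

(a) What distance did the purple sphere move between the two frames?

3.2

The purple sphere was near (1.9, 9.0) before and (4.6, 7.2) after, so it travelled √(2.7² + 1.8²) ≈ 3.2 units.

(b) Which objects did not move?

the white cone and the orange sphere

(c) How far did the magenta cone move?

2.1

From (4.0, 2.7) to (2.3, 3.9), the magenta cone covered √(1.7² + 1.2²) ≈ 2.1 units.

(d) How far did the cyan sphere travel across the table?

2.1

From (16.1, 9.0) to (15.4, 7.0), the cyan sphere covered √(0.7² + 2.0²) ≈ 2.1 units.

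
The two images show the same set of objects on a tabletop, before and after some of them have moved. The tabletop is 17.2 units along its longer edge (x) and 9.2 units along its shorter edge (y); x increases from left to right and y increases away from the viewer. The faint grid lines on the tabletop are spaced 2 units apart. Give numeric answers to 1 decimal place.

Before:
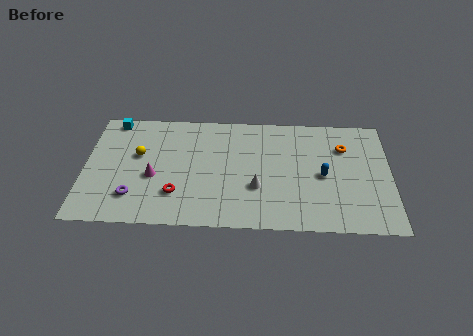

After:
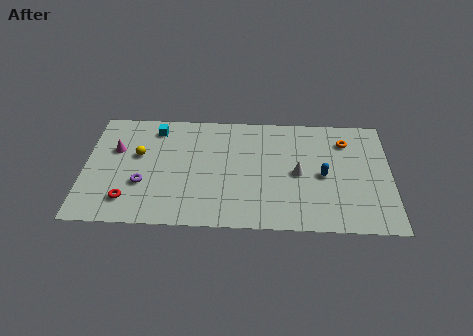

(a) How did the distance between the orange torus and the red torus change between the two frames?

+3.0

The distance was about 10.3 in the first image and 13.3 in the second, so they moved 3.0 units further apart.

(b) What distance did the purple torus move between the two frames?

1.1

The purple torus was near (2.8, 2.2) before and (3.3, 3.2) after, so it travelled √(0.5² + 1.0²) ≈ 1.1 units.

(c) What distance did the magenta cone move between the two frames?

3.0

From (3.9, 3.8) to (1.7, 5.9), the magenta cone covered √(2.2² + 2.1²) ≈ 3.0 units.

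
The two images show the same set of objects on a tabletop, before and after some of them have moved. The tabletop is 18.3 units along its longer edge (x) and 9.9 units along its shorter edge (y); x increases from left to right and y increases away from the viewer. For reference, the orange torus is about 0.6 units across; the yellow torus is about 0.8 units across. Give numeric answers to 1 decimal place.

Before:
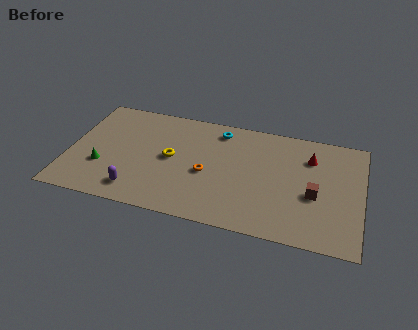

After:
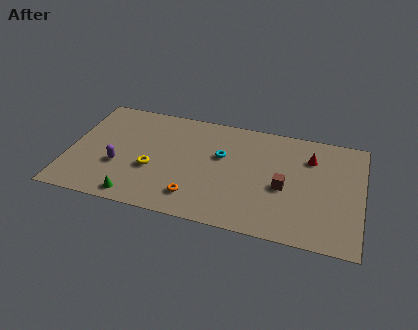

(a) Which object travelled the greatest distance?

the green cone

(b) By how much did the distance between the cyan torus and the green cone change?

-1.6

They were about 8.7 units apart before and 7.1 after — 1.6 units closer together.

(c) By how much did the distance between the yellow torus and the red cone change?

+1.4

Before: roughly 8.9 units apart; after: 10.3. That's 1.4 units further apart.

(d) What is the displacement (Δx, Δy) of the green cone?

(2.3, -2.2)

The green cone was at about (2.2, 3.3) and moved to about (4.5, 1.1).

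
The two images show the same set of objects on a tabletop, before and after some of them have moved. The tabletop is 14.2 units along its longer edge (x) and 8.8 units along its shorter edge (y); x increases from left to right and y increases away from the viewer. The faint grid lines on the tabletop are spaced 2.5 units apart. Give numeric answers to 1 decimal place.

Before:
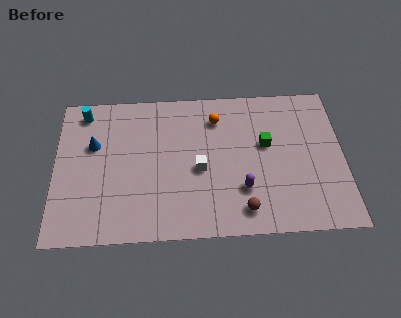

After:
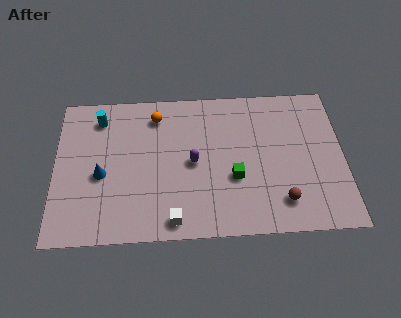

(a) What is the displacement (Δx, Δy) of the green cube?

(-1.6, -1.9)

The green cube started near (10.4, 5.2) and ended near (8.8, 3.3).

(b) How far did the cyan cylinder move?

0.9

From (1.4, 7.6) to (2.2, 7.2), the cyan cylinder covered √(0.8² + 0.4²) ≈ 0.9 units.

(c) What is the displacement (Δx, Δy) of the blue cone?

(0.4, -1.8)

The blue cone was at about (1.9, 5.6) and moved to about (2.3, 3.8).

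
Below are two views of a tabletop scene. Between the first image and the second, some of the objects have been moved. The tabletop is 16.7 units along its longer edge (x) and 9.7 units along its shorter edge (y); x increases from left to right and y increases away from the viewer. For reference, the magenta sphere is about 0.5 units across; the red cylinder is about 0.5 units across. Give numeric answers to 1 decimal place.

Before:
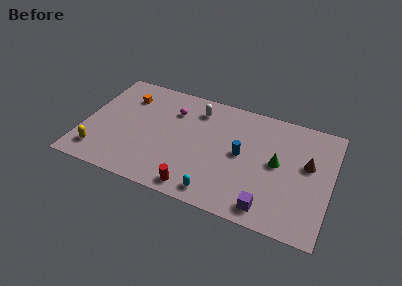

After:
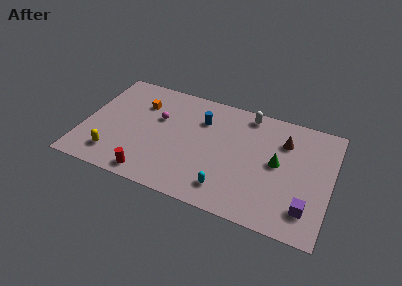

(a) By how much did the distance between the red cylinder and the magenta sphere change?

-1.4

The distance was about 6.4 in the first image and 5.0 in the second, so they moved 1.4 units closer together.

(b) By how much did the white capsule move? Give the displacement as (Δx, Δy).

(3.4, 0.8)

The white capsule started near (7.4, 7.8) and ended near (10.8, 8.6).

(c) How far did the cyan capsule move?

0.8

The cyan capsule moved from about (9.4, 1.2) to (10.0, 1.8), a distance of √(0.6² + 0.6²) ≈ 0.8.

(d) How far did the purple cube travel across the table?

2.6

The purple cube moved from about (12.8, 1.3) to (15.3, 2.1), a distance of √(2.5² + 0.8²) ≈ 2.6.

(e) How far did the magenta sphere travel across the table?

1.3

The magenta sphere moved from about (5.8, 7.1) to (4.9, 6.1), a distance of √(0.9² + 1.0²) ≈ 1.3.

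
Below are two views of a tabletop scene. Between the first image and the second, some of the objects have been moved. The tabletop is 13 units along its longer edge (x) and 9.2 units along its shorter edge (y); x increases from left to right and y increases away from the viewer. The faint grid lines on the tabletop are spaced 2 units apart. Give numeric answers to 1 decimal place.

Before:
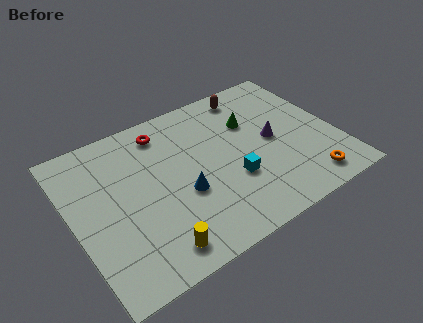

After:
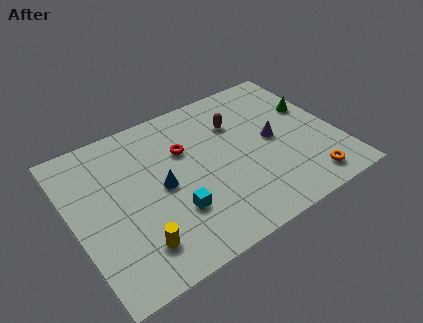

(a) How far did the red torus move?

1.8

The red torus was near (4.9, 7.7) before and (5.7, 6.1) after, so it travelled √(0.8² + 1.6²) ≈ 1.8 units.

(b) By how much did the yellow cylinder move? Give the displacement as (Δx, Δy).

(-0.8, 0.6)

The yellow cylinder started near (3.4, 1.3) and ended near (2.6, 1.9).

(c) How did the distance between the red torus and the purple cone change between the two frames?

-1.4

Before: roughly 5.9 units apart; after: 4.5. That's 1.4 units closer together.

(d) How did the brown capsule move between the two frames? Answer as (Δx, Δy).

(-1.0, -1.5)

The brown capsule started near (9.4, 8.0) and ended near (8.4, 6.5).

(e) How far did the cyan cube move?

3.0

The cyan cube moved from about (7.6, 3.2) to (4.6, 2.8), a distance of √(3.0² + 0.4²) ≈ 3.0.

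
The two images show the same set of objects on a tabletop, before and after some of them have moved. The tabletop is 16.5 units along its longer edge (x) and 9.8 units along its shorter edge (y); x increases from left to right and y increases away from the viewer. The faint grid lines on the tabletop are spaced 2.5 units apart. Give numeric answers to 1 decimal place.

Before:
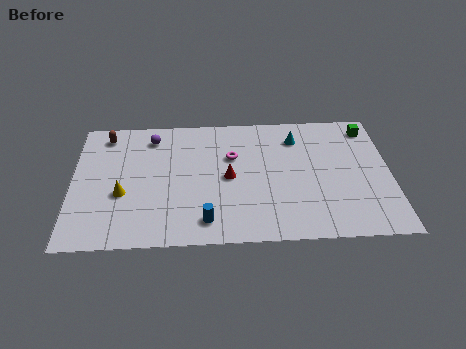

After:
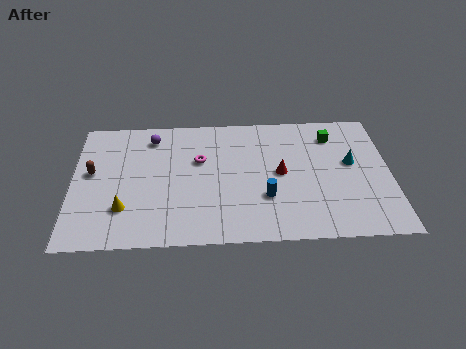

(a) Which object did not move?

the purple sphere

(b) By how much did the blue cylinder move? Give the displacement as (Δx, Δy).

(3.1, 1.6)

From the two frames, the blue cylinder sits at roughly (6.9, 1.6) before and (10.0, 3.2) after.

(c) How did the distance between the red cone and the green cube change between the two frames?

-4.2

The distance was about 8.2 in the first image and 4.0 in the second, so they moved 4.2 units closer together.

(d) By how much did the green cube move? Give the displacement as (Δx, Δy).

(-1.9, -0.5)

The green cube started near (15.5, 8.3) and ended near (13.6, 7.8).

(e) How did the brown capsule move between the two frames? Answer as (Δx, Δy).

(-0.7, -2.9)

The brown capsule was at about (1.7, 8.4) and moved to about (1.0, 5.5).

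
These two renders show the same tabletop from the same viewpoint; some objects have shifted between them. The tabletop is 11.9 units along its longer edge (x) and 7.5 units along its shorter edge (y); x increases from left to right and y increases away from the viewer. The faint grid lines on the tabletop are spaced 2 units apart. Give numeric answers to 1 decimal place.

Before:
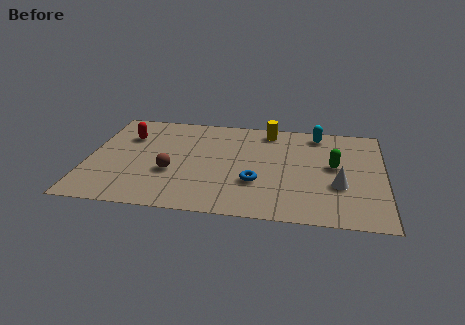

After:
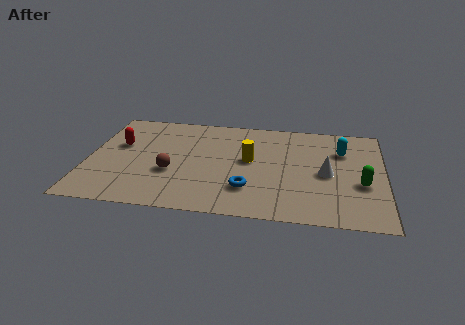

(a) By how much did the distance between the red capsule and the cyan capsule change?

+1.2

They were about 7.8 units apart before and 9.0 after — 1.2 units further apart.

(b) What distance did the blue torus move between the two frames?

0.6

From (6.8, 2.5) to (6.5, 2.0), the blue torus covered √(0.3² + 0.5²) ≈ 0.6 units.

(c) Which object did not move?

the brown sphere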